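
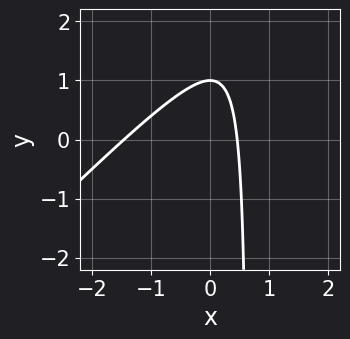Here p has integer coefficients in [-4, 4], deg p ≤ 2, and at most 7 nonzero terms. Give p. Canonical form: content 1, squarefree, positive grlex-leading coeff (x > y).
First, deg p = 2.
Next, from the visible intercepts: one y-axis crossing is at y = 1.
Finally, fitting integer coefficients to these (and the overall shape) gives p.

3*x^2 - 3*x*y + 3*x + 2*y - 2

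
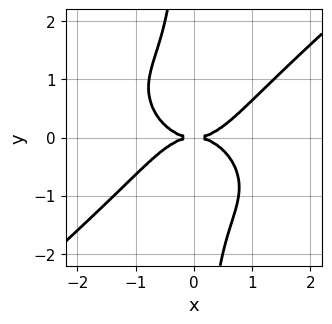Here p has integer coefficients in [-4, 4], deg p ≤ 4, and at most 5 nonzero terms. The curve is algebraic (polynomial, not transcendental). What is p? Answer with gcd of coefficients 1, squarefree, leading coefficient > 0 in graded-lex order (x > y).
deg p = 4. A generic line meets the curve in up to 4 points.
From the visible intercepts: it meets the x-axis at x = 0 (among the integer gridlines); it crosses the y-axis at the gridline y = 0.
Fitting integer coefficients to these (and the overall shape) gives p.

2*x^4 - 3*x*y^3 - 3*y^2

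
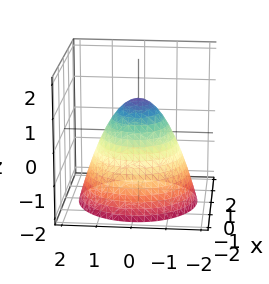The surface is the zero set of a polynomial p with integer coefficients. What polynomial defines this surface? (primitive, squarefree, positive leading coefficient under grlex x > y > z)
x^2 + y^2 + z - 1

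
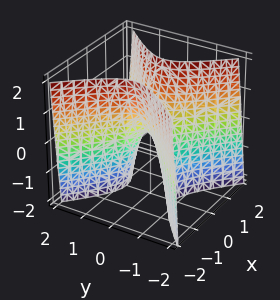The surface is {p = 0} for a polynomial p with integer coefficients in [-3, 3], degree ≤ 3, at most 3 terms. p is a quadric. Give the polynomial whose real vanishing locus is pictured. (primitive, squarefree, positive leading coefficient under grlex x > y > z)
3*x^2 - 3*y^2 - z

deg p = 2. A hyperbolic paraboloid; a quadric.
Symmetries: the y ↦ −y reflection is a symmetry, so y appears only in even powers; it's symmetric under x → −x, forcing even powers of x.
Checking where it meets the axes: it meets the y-axis at y = 0 (among the integer gridlines); it crosses the z-axis at the gridline z = 0; one x-axis crossing is at x = 0.
Fitting integer coefficients to these (and the overall shape) gives p.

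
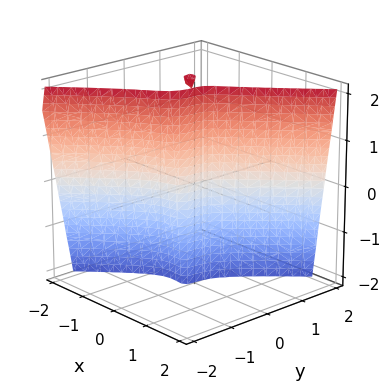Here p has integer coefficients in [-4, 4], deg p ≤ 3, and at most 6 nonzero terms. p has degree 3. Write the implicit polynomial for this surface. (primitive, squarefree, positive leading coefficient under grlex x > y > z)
2*x^3 - x*y*z - 2*y^3 + 2*x^2 + x

(a) Degree: the shape is more complex than any degree-2 surface, so deg p = 3.
(b) Reading off the gridlines: it meets the x-axis at x = 0 (among the integer gridlines); every point of the z-axis in the box is on the surface.
(c) Solving for integer coefficients yields p as stated.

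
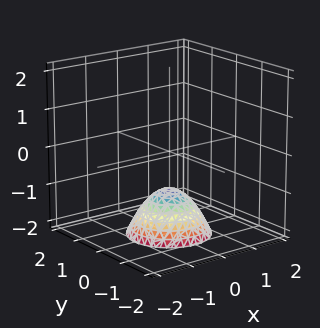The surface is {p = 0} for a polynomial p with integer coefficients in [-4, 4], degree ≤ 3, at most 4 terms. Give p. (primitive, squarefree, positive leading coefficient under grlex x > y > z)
x^2 + y^2 + z + 1

First, the degree is 2 — the shape is more complex than any degree-1 surface.
Next, symmetries: rotational symmetry about the z-axis ⇒ p depends on x, y only through x² + y².
Then, observable constraints: a circular section at z = -2 has radius exactly 1; it misses every integer gridline on the x-axis; no y-intercept at any integer in the box; it crosses the z-axis at the gridline z = -1.
Finally, putting this together gives p.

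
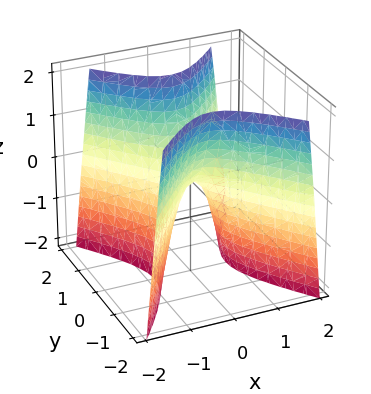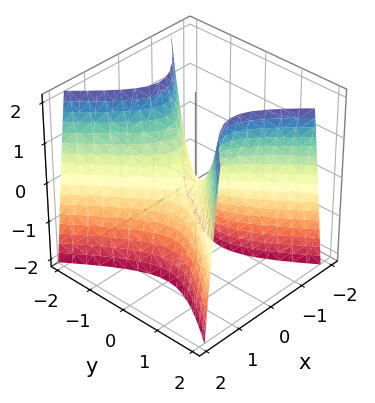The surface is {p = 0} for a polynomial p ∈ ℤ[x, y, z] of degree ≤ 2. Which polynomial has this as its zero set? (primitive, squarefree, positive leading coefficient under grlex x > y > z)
3*x^2 - 2*y^2 + z

(a) Degree: a saddle surface; a quadric, so deg p = 2.
(b) Symmetries: mirror symmetry y ↦ −y ⇒ only even powers of y; the x ↦ −x reflection is a symmetry, so x appears only in even powers.
(c) From the visible intercepts: it crosses the y-axis at the gridline y = 0; it meets the z-axis at z = 0 (among the integer gridlines); one x-axis crossing is at x = 0.
(d) Matching integer coefficients to the picture gives p.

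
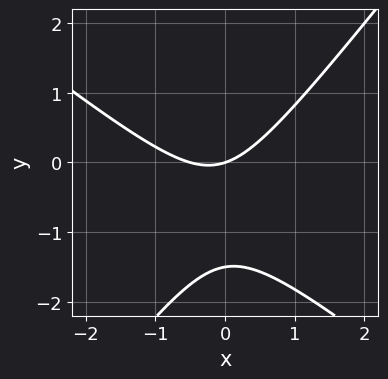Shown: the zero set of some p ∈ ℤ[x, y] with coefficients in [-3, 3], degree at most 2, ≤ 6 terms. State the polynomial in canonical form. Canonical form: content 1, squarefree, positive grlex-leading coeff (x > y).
1. Degree: a generic line meets the curve in up to 2 points, so deg p = 2.
2. Checking where it meets the axes: it crosses the x-axis at the gridline x = 0; it crosses the y-axis at the gridline y = 0.
3. Solving for integer coefficients yields p as stated.

2*x^2 + x*y - 2*y^2 + x - 3*y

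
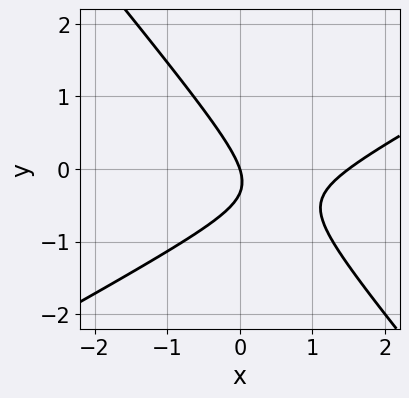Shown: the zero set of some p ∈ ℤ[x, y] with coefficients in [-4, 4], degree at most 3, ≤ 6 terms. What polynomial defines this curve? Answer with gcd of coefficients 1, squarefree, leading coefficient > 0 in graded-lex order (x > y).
2*x^2 - 2*x*y - 3*y^2 - 3*x - y

First, deg p = 2. No degree-1 curve has this shape.
Then, observable constraints: it meets the y-axis at y = 0 (among the integer gridlines); it crosses the x-axis at the gridline x = 0.
Finally, together with the visible shape, these determine p as stated.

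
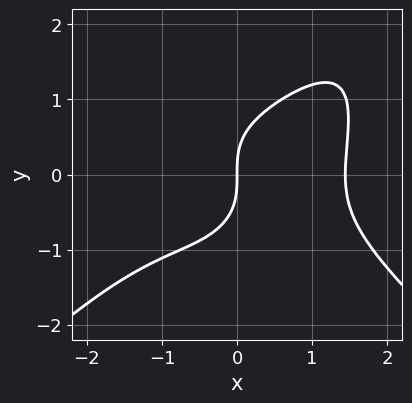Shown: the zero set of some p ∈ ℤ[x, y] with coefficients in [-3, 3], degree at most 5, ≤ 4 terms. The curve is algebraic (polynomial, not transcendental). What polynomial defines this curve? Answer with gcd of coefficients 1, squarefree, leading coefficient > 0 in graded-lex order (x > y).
First, degree: a generic line meets the curve in up to 4 points, so deg p = 4.
Then, reading off the gridlines: it meets the x-axis at x = 0 (among the integer gridlines); it meets the y-axis at y = 0 (among the integer gridlines).
Finally, these observations pin down the coefficients.

x^4 - x^2*y^2 + 2*y^3 - 3*x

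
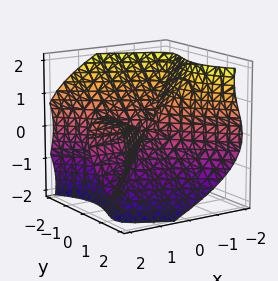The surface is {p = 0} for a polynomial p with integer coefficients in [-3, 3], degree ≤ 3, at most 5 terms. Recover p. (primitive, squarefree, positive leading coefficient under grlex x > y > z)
2*x^2*y - 3*x*z^2 - 2*y^3 - 2*z^3

The degree is 3 — a generic line meets the surface in up to 3 points.
Observable constraints: it meets the z-axis at z = 0 (among the integer gridlines); the visible x-axis segment lies entirely on the surface.
The integer polynomial consistent with all of this is the stated p.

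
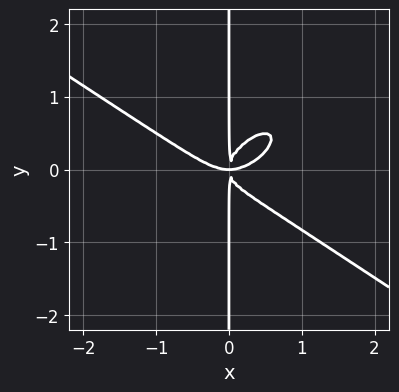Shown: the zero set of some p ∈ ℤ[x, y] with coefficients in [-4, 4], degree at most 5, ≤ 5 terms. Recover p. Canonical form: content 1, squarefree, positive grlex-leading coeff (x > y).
1. deg p = 4. The shape is more complex than any degree-3 curve.
2. From the axis intercepts and sections: every point of the y-axis in the box is on the curve.
3. The integer polynomial consistent with all of this is the stated p.

x^4 - x^2*y^2 + 2*x*y^3 - x^2*y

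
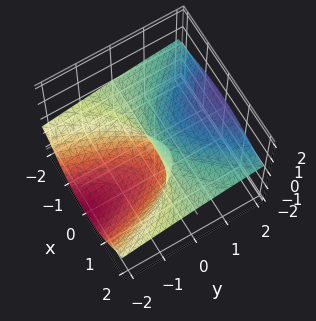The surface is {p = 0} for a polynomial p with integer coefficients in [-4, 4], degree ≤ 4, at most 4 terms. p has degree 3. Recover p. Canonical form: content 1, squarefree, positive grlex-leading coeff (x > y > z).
(a) Degree: a generic line meets the surface in up to 3 points, so deg p = 3.
(b) Against the integer gridlines: one y-axis crossing is at y = 0; it meets the z-axis at z = 0 (among the integer gridlines); the visible x-axis segment lies entirely on the surface.
(c) Solving for integer coefficients yields p as stated.

2*x^2*z + 2*z^3 + 3*z^2 - 2*y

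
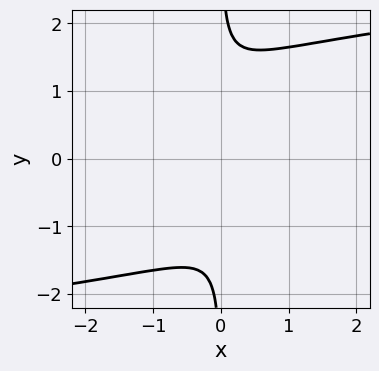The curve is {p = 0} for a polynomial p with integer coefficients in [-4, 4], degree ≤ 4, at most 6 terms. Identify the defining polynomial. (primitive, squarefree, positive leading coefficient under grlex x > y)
2*x*y^3 - 3*x^2 - 3*x*y - 1

1. Degree: no degree-3 curve has this shape, so deg p = 4.
2. From the axis intercepts and sections: no y-intercept at any integer in the box; the curve avoids every integer x-axis point in the box.
3. Fitting integer coefficients to these (and the overall shape) gives p.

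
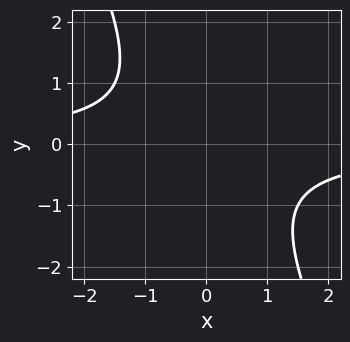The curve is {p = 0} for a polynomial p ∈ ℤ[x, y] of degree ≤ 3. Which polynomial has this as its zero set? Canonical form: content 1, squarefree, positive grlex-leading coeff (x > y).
Degree: a generic line meets the curve in up to 2 points, so deg p = 2.
Checking where it meets the axes: it misses every integer gridline on the x-axis; no y-intercept at any integer in the box.
Putting this together gives p.

2*x*y + y^2 + 2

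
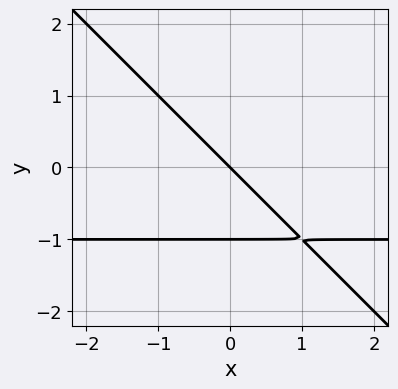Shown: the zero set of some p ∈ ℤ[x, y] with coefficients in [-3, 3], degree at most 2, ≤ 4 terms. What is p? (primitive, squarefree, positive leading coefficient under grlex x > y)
x*y + y^2 + x + y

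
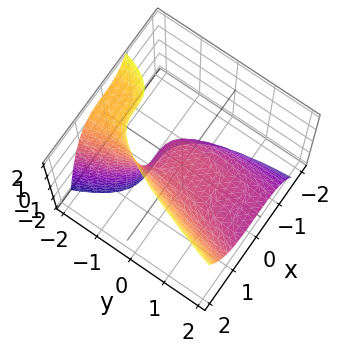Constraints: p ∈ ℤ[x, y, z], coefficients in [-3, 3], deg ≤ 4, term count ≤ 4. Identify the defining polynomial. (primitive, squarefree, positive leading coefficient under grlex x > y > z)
3*x^3 - y^2 - 3*y*z - 3*z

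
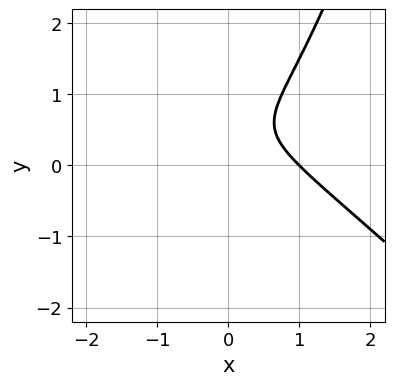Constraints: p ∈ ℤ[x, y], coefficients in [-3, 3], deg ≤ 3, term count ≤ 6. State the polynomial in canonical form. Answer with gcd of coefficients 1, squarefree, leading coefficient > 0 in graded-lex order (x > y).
x^3 + x^2*y - 2*y^2 + 2*y - 1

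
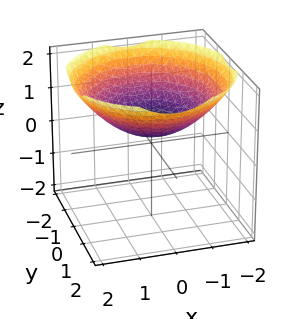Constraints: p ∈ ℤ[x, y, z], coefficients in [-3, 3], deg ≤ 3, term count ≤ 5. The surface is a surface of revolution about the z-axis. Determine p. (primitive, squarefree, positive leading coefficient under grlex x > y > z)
(a) The degree is 2 — a generic line meets the surface in up to 2 points.
(b) Symmetries: rotational symmetry about the z-axis ⇒ p depends on x, y only through x² + y².
(c) From the axis intercepts and sections: a circular section at z = 1 has radius between 1 and 2; no y-intercept at any integer in the box.
(d) Fitting integer coefficients to these (and the overall shape) gives p.

x^2 + y^2 - 3*z + 1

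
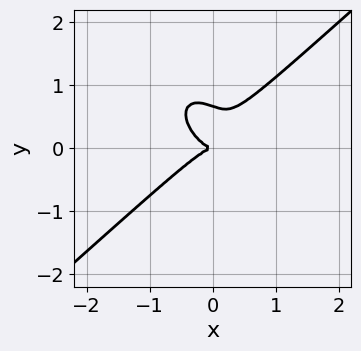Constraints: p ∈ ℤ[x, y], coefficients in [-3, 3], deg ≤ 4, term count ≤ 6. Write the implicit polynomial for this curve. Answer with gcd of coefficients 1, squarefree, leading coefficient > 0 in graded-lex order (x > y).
3*x^3 - x*y^2 - 3*y^3 + 2*y^2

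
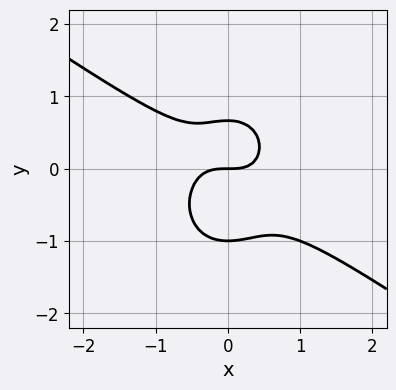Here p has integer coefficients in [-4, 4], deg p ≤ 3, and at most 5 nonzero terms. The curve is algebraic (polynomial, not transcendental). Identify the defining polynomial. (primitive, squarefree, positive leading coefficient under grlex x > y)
1. The degree is 3 — no degree-2 curve has this shape.
2. Against the integer gridlines: among the integer gridlines, it crosses the y-axis at y ∈ {-1, 0}; it meets the x-axis at x = 0 (among the integer gridlines).
3. These observations pin down the coefficients.

3*x^3 + 3*x^2*y + 3*y^3 + y^2 - 2*y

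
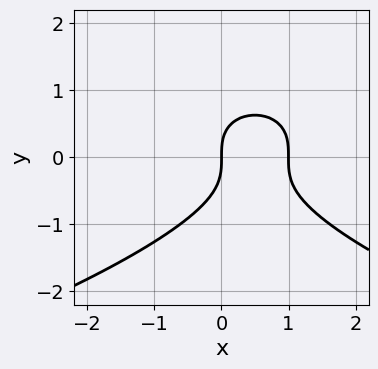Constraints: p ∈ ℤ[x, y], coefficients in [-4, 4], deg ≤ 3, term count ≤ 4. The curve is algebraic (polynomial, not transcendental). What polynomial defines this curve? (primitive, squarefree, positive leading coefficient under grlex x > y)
y^3 + x^2 - x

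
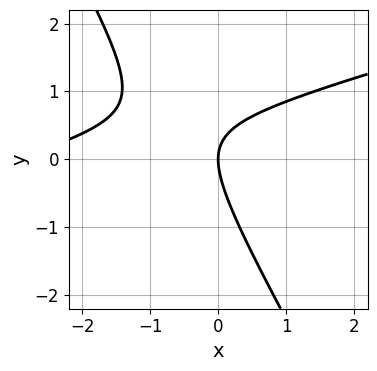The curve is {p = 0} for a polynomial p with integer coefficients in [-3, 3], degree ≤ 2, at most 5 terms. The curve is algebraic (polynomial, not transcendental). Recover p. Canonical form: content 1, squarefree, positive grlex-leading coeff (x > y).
x^2 - 3*x*y - 2*y^2 + 3*x

1. Degree: the shape is more complex than any degree-1 curve, so deg p = 2.
2. From the visible intercepts: it meets the y-axis at y = 0 (among the integer gridlines); one x-axis crossing is at x = 0.
3. Assembling these constraints gives the stated polynomial.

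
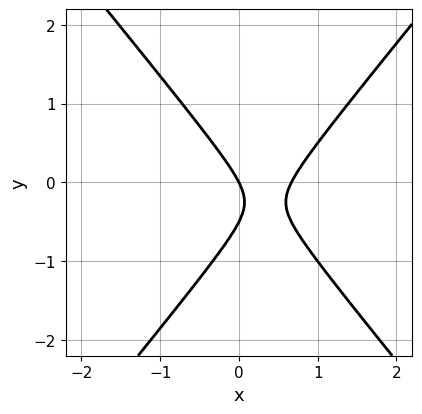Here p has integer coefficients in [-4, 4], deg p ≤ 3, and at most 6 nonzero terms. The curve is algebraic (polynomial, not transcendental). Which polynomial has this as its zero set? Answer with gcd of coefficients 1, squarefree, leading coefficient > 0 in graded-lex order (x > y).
First, degree: a generic line meets the curve in up to 2 points, so deg p = 2.
Then, from the axis intercepts and sections: one y-axis crossing is at y = 0; it crosses the x-axis at the gridline x = 0.
Finally, solving for integer coefficients yields p as stated.

3*x^2 - 2*y^2 - 2*x - y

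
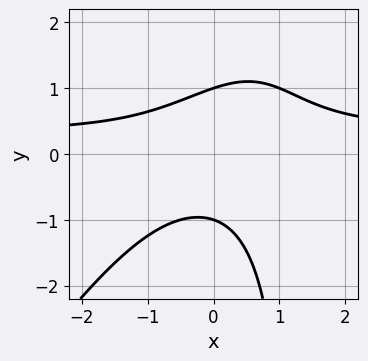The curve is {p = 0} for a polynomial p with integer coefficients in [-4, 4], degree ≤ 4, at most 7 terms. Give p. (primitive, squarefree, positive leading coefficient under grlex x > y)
deg p = 3.
From the visible intercepts: the curve avoids every integer x-axis point in the box; the y-axis gridline crossings are at y ∈ {-1, 1}.
Assembling these constraints gives the stated polynomial.

3*x^2*y - 2*x*y^2 - x^2 + 3*y^2 - 3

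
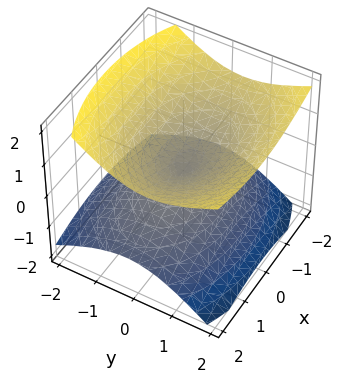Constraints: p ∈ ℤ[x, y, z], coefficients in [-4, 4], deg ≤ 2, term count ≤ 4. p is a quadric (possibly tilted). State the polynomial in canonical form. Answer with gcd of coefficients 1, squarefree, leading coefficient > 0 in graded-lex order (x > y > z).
(a) deg p = 2.
(b) Checking where it meets the axes: one z-axis crossing is at z = 0; it meets the x-axis at x = 0 (among the integer gridlines).
(c) Solving for integer coefficients yields p as stated.

x^2 + 2*y^2 - y*z - 3*z^2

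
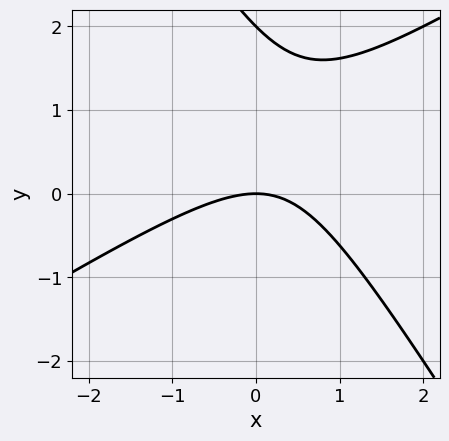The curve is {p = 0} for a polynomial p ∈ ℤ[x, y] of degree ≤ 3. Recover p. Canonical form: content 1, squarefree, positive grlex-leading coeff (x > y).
x^2 - x*y - y^2 + 2*y

1. deg p = 2. No degree-1 curve has this shape.
2. Observable constraints: it crosses the x-axis at the gridline x = 0; the y-axis gridline crossings are at y ∈ {0, 2}.
3. These observations pin down the coefficients.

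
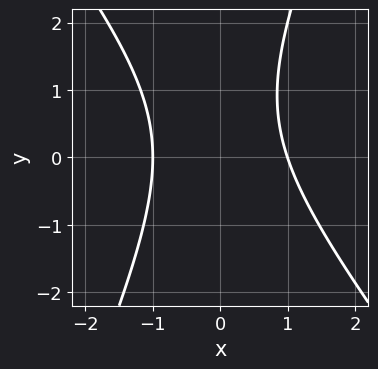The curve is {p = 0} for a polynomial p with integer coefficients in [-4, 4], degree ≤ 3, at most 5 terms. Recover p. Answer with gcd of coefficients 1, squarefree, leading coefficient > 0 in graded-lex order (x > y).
1. Degree: the shape is more complex than any degree-1 curve, so deg p = 2.
2. Checking where it meets the axes: no y-intercept at any integer in the box; among the integer gridlines, it crosses the x-axis at x ∈ {-1, 1}.
3. These observations pin down the coefficients.

3*x^2 + x*y - y^2 + y - 3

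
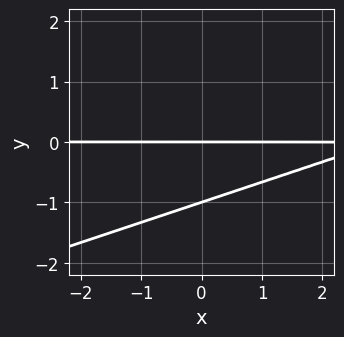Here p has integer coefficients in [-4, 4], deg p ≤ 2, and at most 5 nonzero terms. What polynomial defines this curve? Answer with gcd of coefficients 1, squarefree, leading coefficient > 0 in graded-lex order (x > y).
x*y - 3*y^2 - 3*y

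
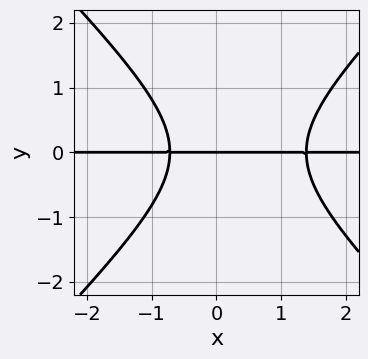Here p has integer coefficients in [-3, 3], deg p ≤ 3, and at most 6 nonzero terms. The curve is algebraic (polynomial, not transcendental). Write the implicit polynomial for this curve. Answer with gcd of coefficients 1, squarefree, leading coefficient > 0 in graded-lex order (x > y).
(a) Degree: no degree-2 curve has this shape, so deg p = 3.
(b) Observable constraints: one y-axis crossing is at y = 0; the visible x-axis segment lies entirely on the curve.
(c) The integer polynomial consistent with all of this is the stated p.

3*x^2*y - 3*y^3 - 2*x*y - 3*y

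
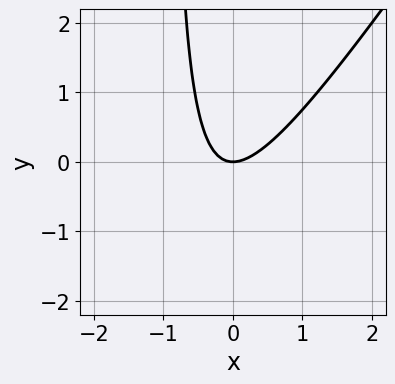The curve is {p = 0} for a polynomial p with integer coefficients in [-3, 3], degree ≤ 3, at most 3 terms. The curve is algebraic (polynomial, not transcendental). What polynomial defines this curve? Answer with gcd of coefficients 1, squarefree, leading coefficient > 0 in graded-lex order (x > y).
3*x^2 - 2*x*y - 2*y

First, the degree is 2 — a generic line meets the curve in up to 2 points.
Next, against the integer gridlines: one y-axis crossing is at y = 0; it meets the x-axis at x = 0 (among the integer gridlines).
Finally, matching integer coefficients to the picture gives p.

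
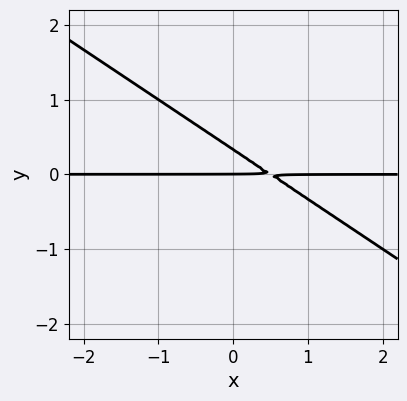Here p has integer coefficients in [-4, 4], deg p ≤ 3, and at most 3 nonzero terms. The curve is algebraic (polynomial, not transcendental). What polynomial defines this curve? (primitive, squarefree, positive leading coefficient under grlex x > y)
2*x*y + 3*y^2 - y

First, degree: no degree-1 curve has this shape, so deg p = 2.
Then, from the axis intercepts and sections: it meets the y-axis at y = 0 (among the integer gridlines); every point of the x-axis in the box is on the curve.
Finally, the integer polynomial consistent with all of this is the stated p.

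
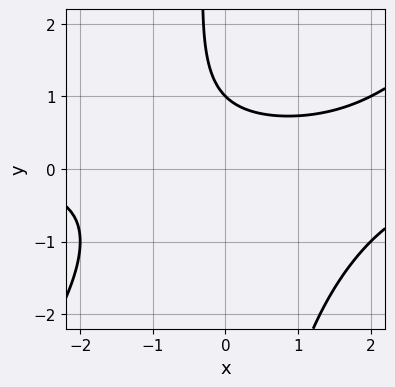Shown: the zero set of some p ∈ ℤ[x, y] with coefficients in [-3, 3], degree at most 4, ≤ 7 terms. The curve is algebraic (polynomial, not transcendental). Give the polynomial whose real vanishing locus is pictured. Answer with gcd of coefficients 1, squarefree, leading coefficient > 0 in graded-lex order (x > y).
x^2*y - x*y^2 - x*y - 2*y + 2

1. Degree: no degree-2 curve has this shape, so deg p = 3.
2. Observable constraints: it crosses the y-axis at the gridline y = 1; it misses every integer gridline on the x-axis.
3. Solving for integer coefficients yields p as stated.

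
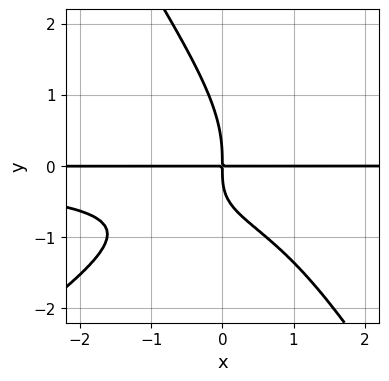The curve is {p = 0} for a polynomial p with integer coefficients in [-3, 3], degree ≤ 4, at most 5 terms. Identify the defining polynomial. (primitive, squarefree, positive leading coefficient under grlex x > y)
1. deg p = 4.
2. From the axis intercepts and sections: the visible x-axis segment lies entirely on the curve.
3. These observations pin down the coefficients.

x^2*y^2 - x*y^3 - y^4 - 2*x*y^2 - 2*x*y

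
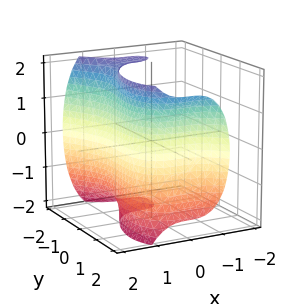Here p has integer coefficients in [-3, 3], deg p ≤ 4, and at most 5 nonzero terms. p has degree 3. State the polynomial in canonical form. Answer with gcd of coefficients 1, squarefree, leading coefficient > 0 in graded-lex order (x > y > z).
First, deg p = 3. No degree-2 surface has this shape.
Then, from the visible intercepts: it meets the x-axis at x = 1 (among the integer gridlines); it misses every integer gridline on the z-axis.
Finally, assembling these constraints gives the stated polynomial.

3*x^3 + y^3 - y*z^2 - 3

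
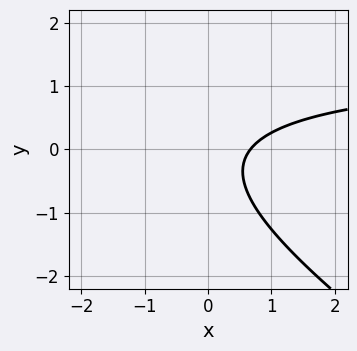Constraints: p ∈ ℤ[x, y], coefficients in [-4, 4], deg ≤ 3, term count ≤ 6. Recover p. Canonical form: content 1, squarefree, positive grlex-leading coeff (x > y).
(a) Degree: no degree-1 curve has this shape, so deg p = 2.
(b) Reading off the gridlines: the curve avoids every integer y-axis point in the box.
(c) Matching integer coefficients to the picture gives p.

2*x*y + 3*y^2 - 3*x + y + 2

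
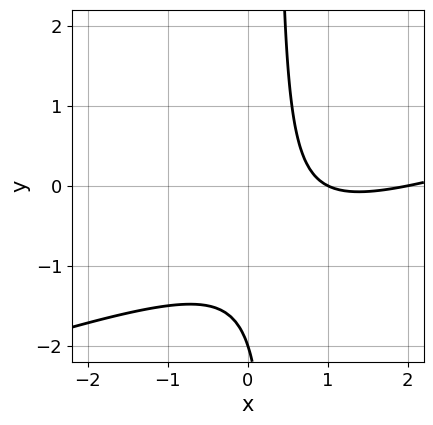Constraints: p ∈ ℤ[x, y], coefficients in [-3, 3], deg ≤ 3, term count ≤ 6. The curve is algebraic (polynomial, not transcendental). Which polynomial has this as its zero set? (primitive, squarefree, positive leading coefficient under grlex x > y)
x^2 - 3*x*y - 3*x + y + 2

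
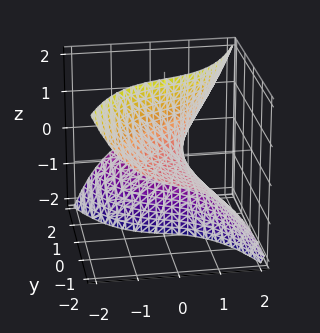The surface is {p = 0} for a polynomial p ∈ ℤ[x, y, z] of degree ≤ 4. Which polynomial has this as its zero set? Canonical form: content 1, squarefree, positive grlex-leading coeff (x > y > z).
x^3 - 3*y*z + 2*x - 1

First, the degree is 3 — no degree-2 surface has this shape.
Next, from the axis intercepts and sections: the surface avoids every integer y-axis point in the box; the surface avoids every integer z-axis point in the box.
Finally, the integer polynomial consistent with all of this is the stated p.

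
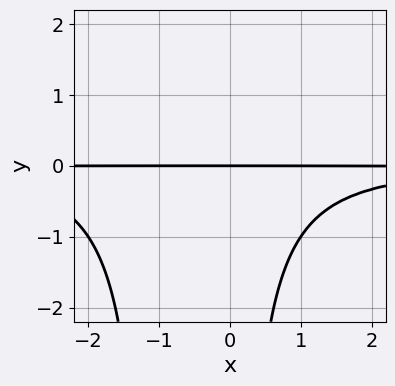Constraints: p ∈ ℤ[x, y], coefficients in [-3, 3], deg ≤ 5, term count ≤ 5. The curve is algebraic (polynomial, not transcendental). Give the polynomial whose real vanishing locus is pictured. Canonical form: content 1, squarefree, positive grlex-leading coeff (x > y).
x^2*y^2 + x*y^2 + 2*y

The degree is 4 — no degree-3 curve has this shape.
Observable constraints: it crosses the y-axis at the gridline y = 0; the visible x-axis segment lies entirely on the curve.
The integer polynomial consistent with all of this is the stated p.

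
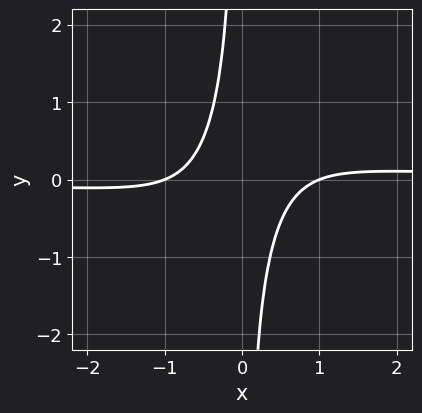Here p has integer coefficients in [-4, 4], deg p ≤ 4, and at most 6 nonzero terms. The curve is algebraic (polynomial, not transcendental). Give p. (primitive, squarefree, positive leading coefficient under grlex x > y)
deg p = 4. A generic line meets the curve in up to 4 points.
From the axis intercepts and sections: the curve avoids every integer y-axis point in the box; among the integer gridlines, it crosses the x-axis at x ∈ {-1, 1}.
Putting this together gives p.

3*x^3*y - x^2 + 2*x*y + 1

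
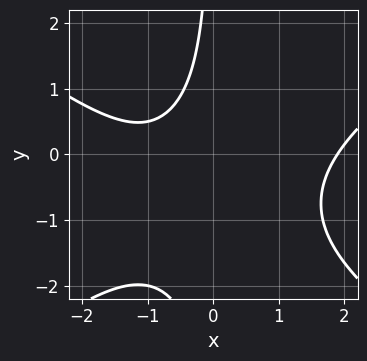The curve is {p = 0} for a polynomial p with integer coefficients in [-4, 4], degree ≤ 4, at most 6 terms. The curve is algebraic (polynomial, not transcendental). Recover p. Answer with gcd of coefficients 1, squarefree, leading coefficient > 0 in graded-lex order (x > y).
First, the degree is 3 — a generic line meets the curve in up to 3 points.
Next, reading off the gridlines: it misses every integer gridline on the y-axis.
Finally, together with the visible shape, these determine p as stated.

x^3 - 2*x*y^2 - 3*x*y - 2*x - 3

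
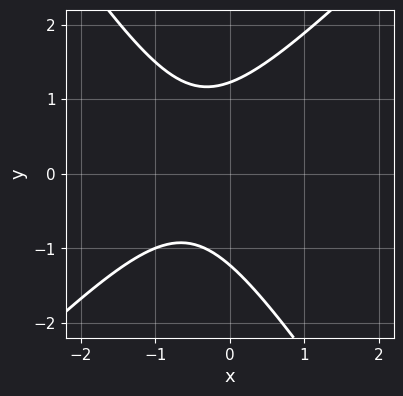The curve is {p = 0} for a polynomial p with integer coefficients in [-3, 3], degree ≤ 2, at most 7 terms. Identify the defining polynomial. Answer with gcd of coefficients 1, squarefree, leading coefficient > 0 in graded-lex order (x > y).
3*x^2 - x*y - 2*y^2 + 3*x + 3

(a) The degree is 2 — a generic line meets the curve in up to 2 points.
(b) From the visible intercepts: it misses every integer gridline on the x-axis.
(c) Matching integer coefficients to the picture gives p.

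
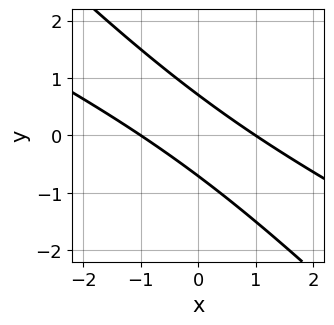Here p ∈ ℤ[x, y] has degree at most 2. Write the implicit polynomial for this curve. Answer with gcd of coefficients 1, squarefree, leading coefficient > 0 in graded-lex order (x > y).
x^2 + 3*x*y + 2*y^2 - 1

The degree is 2 — no degree-1 curve has this shape.
Checking where it meets the axes: among the integer gridlines, it crosses the x-axis at x ∈ {-1, 1}.
Putting this together gives p.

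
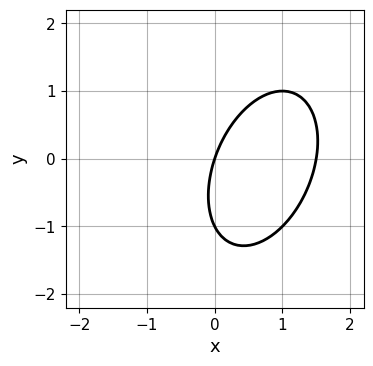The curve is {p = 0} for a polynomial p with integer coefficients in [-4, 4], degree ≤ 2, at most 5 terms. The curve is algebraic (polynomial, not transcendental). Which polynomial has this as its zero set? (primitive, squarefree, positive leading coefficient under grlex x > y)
2*x^2 - x*y + y^2 - 3*x + y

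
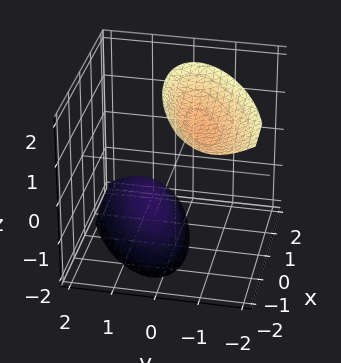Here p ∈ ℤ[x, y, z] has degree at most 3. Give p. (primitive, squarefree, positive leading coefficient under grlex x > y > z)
First, there are 2 components. They look like related sheets of one shape, so recover p as a whole.
Then, degree: the shape is more complex than any degree-1 surface, so deg p = 2.
Then, reading off the gridlines: no x-intercept at any integer in the box; the surface avoids every integer y-axis point in the box.
Finally, putting this together gives p.

x^2 - 2*x*y + 3*y^2 + 2*y*z - z^2 + 3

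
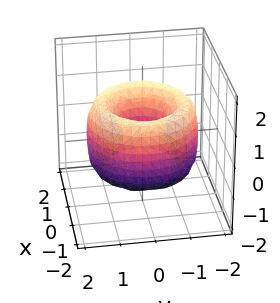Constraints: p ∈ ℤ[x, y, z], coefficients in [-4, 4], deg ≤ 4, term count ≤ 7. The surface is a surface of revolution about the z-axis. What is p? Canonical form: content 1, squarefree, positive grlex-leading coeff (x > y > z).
(a) The degree is 4 — no degree-3 surface has this shape.
(b) Symmetries: every cross-section ⟂ z is a circle, so x, y appear only via x² + y².
(c) Observable constraints: a circular section at z = 0 has radius between 0 and 1; no z-intercept at any integer in the box.
(d) These observations pin down the coefficients.

x^4 + 2*x^2*y^2 + y^4 - 3*x^2 - 3*y^2 + z^2 + 1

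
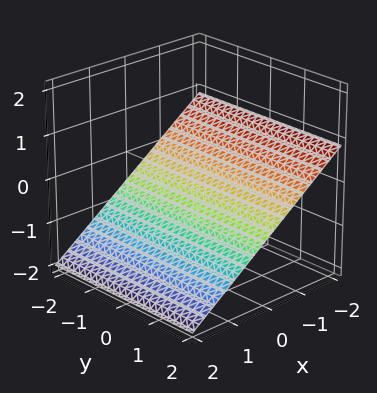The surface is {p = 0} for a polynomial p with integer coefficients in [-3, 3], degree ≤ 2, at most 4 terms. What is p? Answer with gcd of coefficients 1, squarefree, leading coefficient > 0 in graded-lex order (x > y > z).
1. Degree: every cross-section is a straight line — this is a plane, so deg p = 1.
2. Against the integer gridlines: one x-axis crossing is at x = -1; the surface avoids every integer y-axis point in the box.
3. The integer polynomial consistent with all of this is the stated p.

2*x + 3*z + 2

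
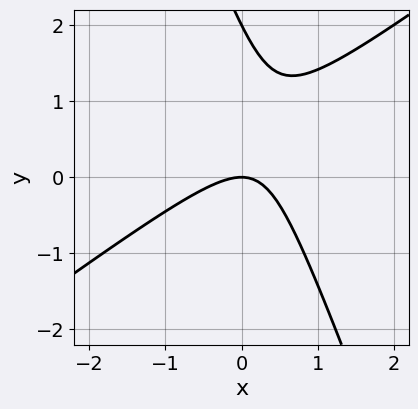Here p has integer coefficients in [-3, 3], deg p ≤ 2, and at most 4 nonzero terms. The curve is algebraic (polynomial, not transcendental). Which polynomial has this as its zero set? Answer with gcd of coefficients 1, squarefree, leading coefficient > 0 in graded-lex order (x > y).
2*x^2 - 2*x*y - y^2 + 2*y

1. deg p = 2. A generic line meets the curve in up to 2 points.
2. From the axis intercepts and sections: among the integer gridlines, it crosses the y-axis at y ∈ {0, 2}; one x-axis crossing is at x = 0.
3. Matching integer coefficients to the picture gives p.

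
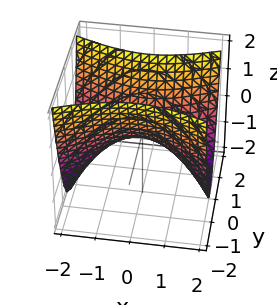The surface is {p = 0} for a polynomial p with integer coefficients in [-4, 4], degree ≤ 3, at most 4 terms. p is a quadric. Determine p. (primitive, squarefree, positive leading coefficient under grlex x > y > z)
x^2 - 3*y^2 + 2*z

Degree: a saddle surface; a quadric, so deg p = 2.
Symmetries: it's symmetric under x → −x, forcing even powers of x; it's symmetric under y → −y, forcing even powers of y.
Against the integer gridlines: it crosses the x-axis at the gridline x = 0; one z-axis crossing is at z = 0.
Putting this together gives p.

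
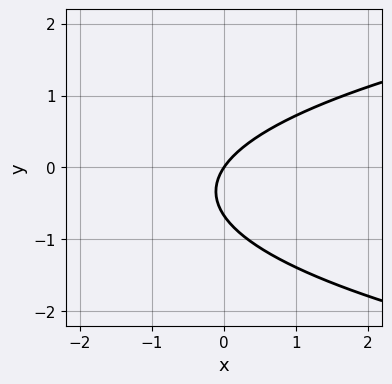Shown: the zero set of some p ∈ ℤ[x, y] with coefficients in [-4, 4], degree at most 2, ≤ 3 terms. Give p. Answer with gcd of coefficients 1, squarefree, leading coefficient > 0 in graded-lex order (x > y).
3*y^2 - 3*x + 2*y

First, the degree is 2 — no degree-1 curve has this shape.
Next, reading off the gridlines: one y-axis crossing is at y = 0; one x-axis crossing is at x = 0.
Finally, fitting integer coefficients to these (and the overall shape) gives p.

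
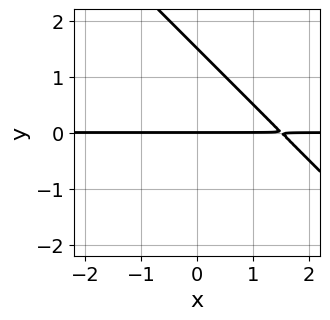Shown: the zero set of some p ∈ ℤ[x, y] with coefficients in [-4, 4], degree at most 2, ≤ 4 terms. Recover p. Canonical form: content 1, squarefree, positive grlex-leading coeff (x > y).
deg p = 2.
Observable constraints: it meets the y-axis at y = 0 (among the integer gridlines); every point of the x-axis in the box is on the curve.
Together with the visible shape, these determine p as stated.

2*x*y + 2*y^2 - 3*y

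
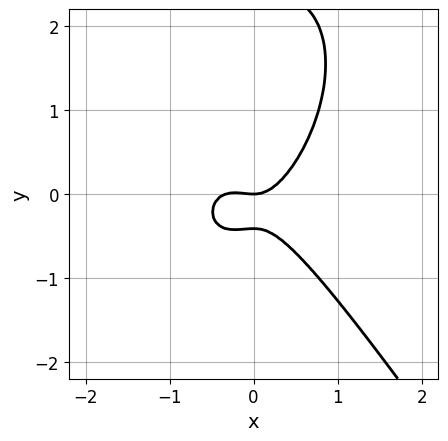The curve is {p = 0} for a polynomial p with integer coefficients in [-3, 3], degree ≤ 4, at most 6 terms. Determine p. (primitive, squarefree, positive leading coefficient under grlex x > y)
3*x^3 + y^3 + x^2 - 2*y^2 - y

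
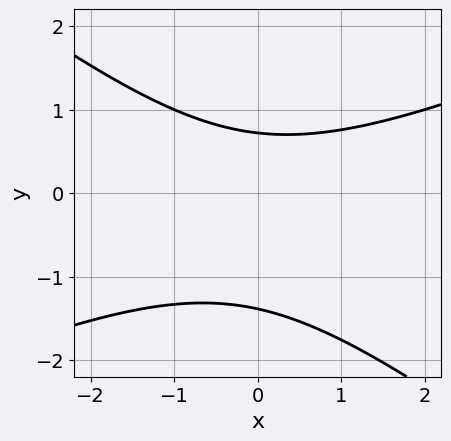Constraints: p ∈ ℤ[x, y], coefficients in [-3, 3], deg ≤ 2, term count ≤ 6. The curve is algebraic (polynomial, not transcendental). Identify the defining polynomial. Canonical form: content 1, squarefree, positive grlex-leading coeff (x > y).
x^2 - x*y - 3*y^2 - 2*y + 3

(a) Degree: no degree-1 curve has this shape, so deg p = 2.
(b) Checking where it meets the axes: it misses every integer gridline on the x-axis.
(c) Fitting integer coefficients to these (and the overall shape) gives p.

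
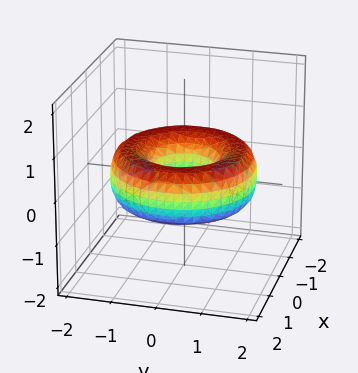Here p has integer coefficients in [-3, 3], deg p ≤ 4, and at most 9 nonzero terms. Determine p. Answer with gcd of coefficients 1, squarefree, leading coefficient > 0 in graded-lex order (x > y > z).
1. Degree: no degree-3 surface has this shape, so deg p = 4.
2. By symmetry, the surface is invariant under rotation about z: p = q(x² + y², z).
3. From the visible intercepts: it misses every integer gridline on the z-axis; a circular section at z = 0 has radius between 0 and 1.
4. These observations pin down the coefficients.

x^4 + 2*x^2*y^2 + y^4 - 3*x^2 - 3*y^2 + 3*z^2 + 1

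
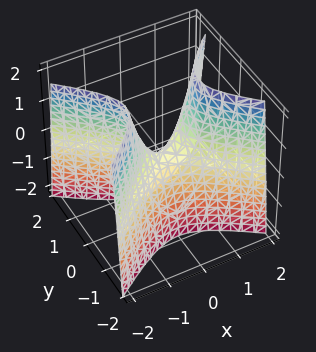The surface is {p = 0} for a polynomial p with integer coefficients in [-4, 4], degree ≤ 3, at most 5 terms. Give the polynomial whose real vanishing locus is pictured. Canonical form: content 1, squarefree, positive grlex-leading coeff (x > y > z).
1. The degree is 2 — a saddle surface; a quadric.
2. Symmetries: mirror symmetry x ↦ −x ⇒ only even powers of x; it's symmetric under y → −y, forcing even powers of y.
3. Against the integer gridlines: it crosses the z-axis at the gridline z = 0; one x-axis crossing is at x = 0; it crosses the y-axis at the gridline y = 0.
4. These observations pin down the coefficients.

2*x^2 - 3*y^2 - z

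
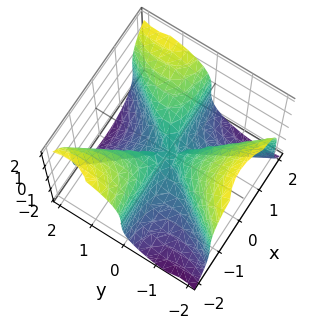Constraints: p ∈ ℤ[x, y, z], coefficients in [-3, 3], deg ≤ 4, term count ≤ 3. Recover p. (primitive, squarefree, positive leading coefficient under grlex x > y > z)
2*x^2*y - y^3 - z^3

deg p = 3. The shape is more complex than any degree-2 surface.
Against the integer gridlines: the visible x-axis segment lies entirely on the surface; it meets the y-axis at y = 0 (among the integer gridlines); it meets the z-axis at z = 0 (among the integer gridlines).
Assembling these constraints gives the stated polynomial.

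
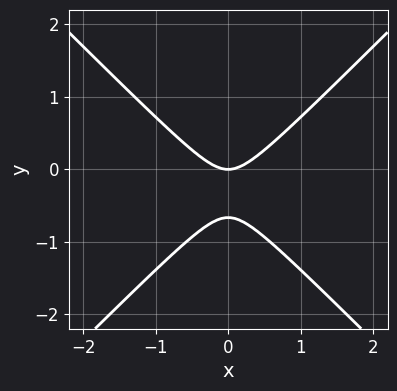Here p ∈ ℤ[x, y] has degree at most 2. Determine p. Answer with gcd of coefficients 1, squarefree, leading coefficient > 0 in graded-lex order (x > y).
3*x^2 - 3*y^2 - 2*y

First, degree: the shape is more complex than any degree-1 curve, so deg p = 2.
Then, symmetries: it's symmetric under x → −x, forcing even powers of x.
Next, from the visible intercepts: it meets the x-axis at x = 0 (among the integer gridlines); one y-axis crossing is at y = 0.
Finally, matching integer coefficients to the picture gives p.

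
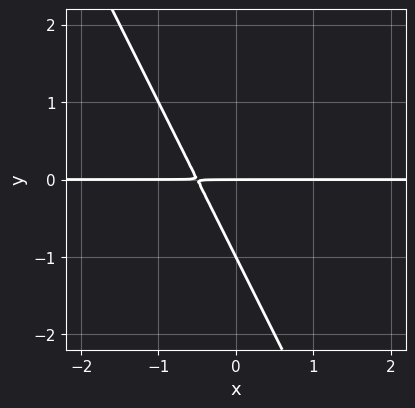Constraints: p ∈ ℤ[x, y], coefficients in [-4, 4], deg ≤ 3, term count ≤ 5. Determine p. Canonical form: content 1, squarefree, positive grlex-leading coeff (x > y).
2*x*y + y^2 + y

First, deg p = 2. No degree-1 curve has this shape.
Then, checking where it meets the axes: every point of the x-axis in the box is on the curve; the y-axis gridline crossings are at y ∈ {-1, 0}.
Finally, putting this together gives p.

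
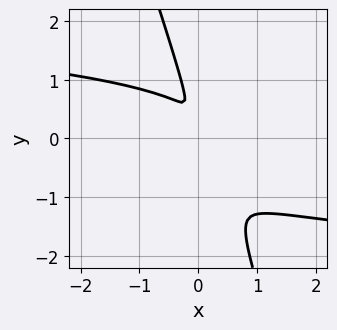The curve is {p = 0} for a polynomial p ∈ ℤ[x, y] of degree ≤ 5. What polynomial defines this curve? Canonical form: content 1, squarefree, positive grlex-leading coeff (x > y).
3*x*y^3 + y^4 + x*y^2 + 2*x^2

(a) Degree: no degree-3 curve has this shape, so deg p = 4.
(b) The integer polynomial consistent with all of this is the stated p.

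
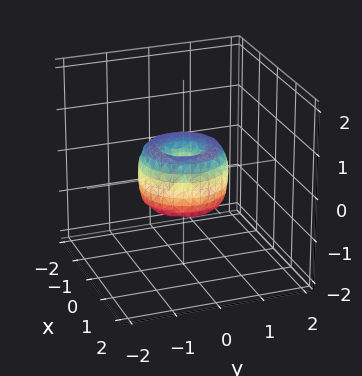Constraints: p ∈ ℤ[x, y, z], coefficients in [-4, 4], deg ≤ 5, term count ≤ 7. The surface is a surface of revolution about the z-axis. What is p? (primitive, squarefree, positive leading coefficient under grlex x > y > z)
2*x^4 + 4*x^2*y^2 + 2*y^4 - 2*x^2 - 2*y^2 + z^2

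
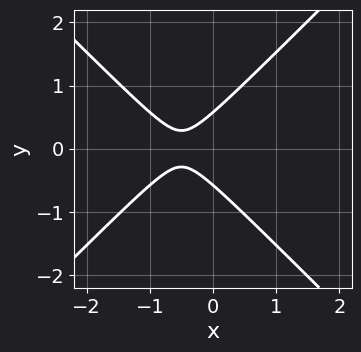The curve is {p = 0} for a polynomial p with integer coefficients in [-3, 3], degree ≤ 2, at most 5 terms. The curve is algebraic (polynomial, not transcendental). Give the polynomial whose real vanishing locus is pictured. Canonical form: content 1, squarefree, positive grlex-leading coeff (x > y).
1. The degree is 2 — a generic line meets the curve in up to 2 points.
2. Symmetries: mirror symmetry y ↦ −y ⇒ only even powers of y.
3. Checking where it meets the axes: the curve avoids every integer x-axis point in the box.
4. Assembling these constraints gives the stated polynomial.

3*x^2 - 3*y^2 + 3*x + 1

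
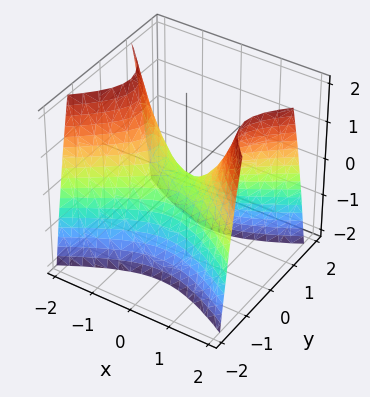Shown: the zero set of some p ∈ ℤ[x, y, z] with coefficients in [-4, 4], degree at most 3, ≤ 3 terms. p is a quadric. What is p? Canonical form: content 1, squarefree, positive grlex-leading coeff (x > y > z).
x^2 - 2*y^2 - z

First, deg p = 2. A hyperbolic paraboloid; a quadric.
Next, symmetries: it's symmetric under x → −x, forcing even powers of x; the y ↦ −y reflection is a symmetry, so y appears only in even powers.
Next, observable constraints: it meets the x-axis at x = 0 (among the integer gridlines); it meets the z-axis at z = 0 (among the integer gridlines); it crosses the y-axis at the gridline y = 0.
Finally, matching integer coefficients to the picture gives p.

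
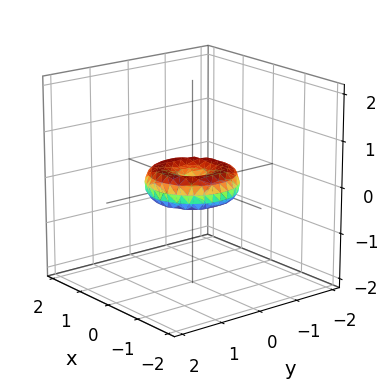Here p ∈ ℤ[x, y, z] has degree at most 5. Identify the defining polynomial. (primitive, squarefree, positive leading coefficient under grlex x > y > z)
First, deg p = 4. No degree-3 surface has this shape.
Next, by symmetry, the surface is invariant under rotation about z: p = q(x² + y², z).
Next, checking where it meets the axes: the y-axis gridline crossings are at y ∈ {-1, 0, 1}; among the integer gridlines, it crosses the x-axis at x ∈ {-1, 0, 1}.
Finally, these observations pin down the coefficients.

x^4 + 2*x^2*y^2 + y^4 - x^2 - y^2 + 2*z^2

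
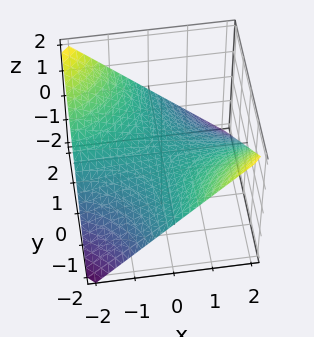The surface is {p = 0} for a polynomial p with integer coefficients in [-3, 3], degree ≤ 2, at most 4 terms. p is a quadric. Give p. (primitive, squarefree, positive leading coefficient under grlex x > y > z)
First, degree: a saddle surface; a quadric, so deg p = 2.
Then, from the axis intercepts and sections: every point of the x-axis in the box is on the surface; the visible y-axis segment lies entirely on the surface.
Finally, the integer polynomial consistent with all of this is the stated p.

x*y + 2*z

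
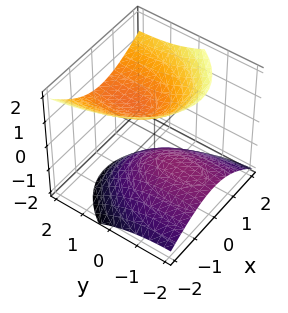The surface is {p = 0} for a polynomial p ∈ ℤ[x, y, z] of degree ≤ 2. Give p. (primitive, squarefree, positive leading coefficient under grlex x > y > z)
1. There are 2 components. Treating them together as one polynomial.
2. Degree: no degree-1 surface has this shape, so deg p = 2.
3. From the axis intercepts and sections: no y-intercept at any integer in the box; the surface avoids every integer x-axis point in the box.
4. Together with the visible shape, these determine p as stated.

3*x^2 - x*z + y^2 - 3*y*z - 3*z^2 + 2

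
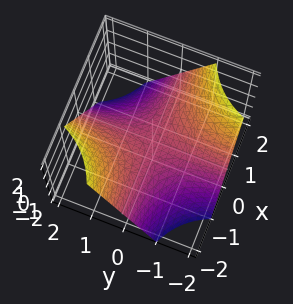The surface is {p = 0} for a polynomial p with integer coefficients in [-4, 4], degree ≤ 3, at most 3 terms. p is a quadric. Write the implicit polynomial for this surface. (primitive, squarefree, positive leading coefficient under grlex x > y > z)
x*y + z

1. The degree is 2 — a hyperbolic paraboloid; a quadric.
2. From the axis intercepts and sections: every point of the x-axis in the box is on the surface; every point of the y-axis in the box is on the surface.
3. Solving for integer coefficients yields p as stated.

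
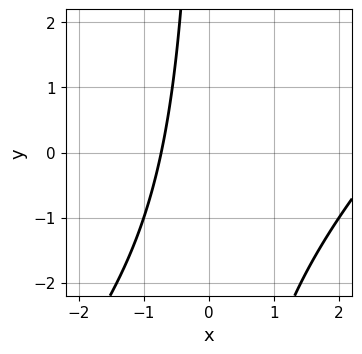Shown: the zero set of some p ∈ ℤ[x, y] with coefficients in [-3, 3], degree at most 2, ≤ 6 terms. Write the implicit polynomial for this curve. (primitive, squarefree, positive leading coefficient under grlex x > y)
x^2 - x*y - 2*x - 2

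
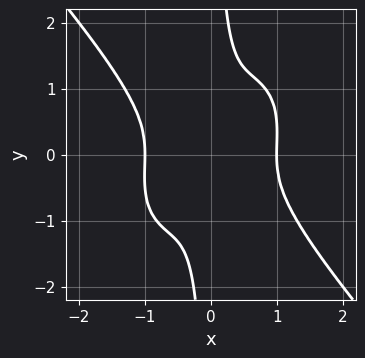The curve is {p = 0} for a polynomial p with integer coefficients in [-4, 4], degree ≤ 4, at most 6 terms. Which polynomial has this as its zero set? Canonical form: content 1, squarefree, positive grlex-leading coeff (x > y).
3*x^4 + 2*x*y^3 - 3*x^2 - y^2

First, deg p = 4. The shape is more complex than any degree-3 curve.
Then, from the axis intercepts and sections: the x-axis gridline crossings are at x ∈ {-1, 1}.
Finally, matching integer coefficients to the picture gives p.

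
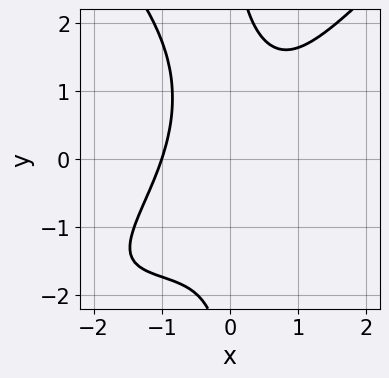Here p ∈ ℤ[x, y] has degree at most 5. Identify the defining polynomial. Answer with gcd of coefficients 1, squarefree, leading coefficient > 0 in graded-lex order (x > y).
x^3*y - x*y^3 + 3*x^3 - 2*x^2*y + 3

First, the degree is 4 — no degree-3 curve has this shape.
Then, against the integer gridlines: no y-intercept at any integer in the box; one x-axis crossing is at x = -1.
Finally, assembling these constraints gives the stated polynomial.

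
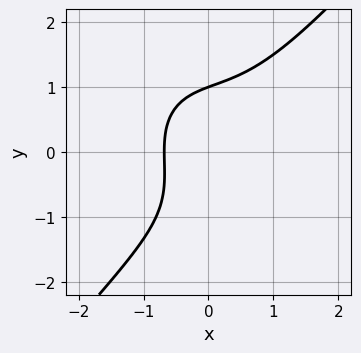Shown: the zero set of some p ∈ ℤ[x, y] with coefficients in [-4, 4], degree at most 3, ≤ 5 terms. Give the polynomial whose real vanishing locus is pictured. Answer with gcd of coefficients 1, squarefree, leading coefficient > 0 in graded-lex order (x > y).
Degree: no degree-2 curve has this shape, so deg p = 3.
Against the integer gridlines: it crosses the y-axis at the gridline y = 1.
Together with the visible shape, these determine p as stated.

3*x^3 - 2*y^3 - y^2 + 3*x + 3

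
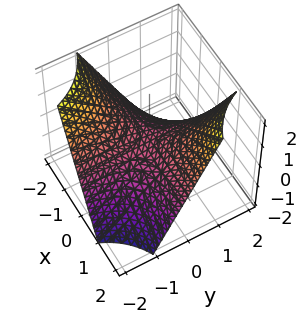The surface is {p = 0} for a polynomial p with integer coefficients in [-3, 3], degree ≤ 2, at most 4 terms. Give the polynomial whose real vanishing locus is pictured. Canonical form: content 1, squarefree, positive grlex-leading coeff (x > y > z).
x*y - z

deg p = 2.
From the visible intercepts: every point of the y-axis in the box is on the surface; the visible x-axis segment lies entirely on the surface; one z-axis crossing is at z = 0.
Solving for integer coefficients yields p as stated.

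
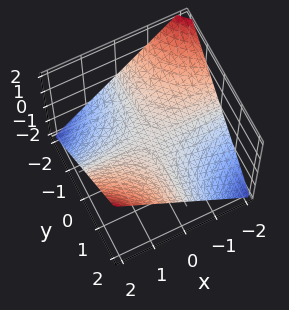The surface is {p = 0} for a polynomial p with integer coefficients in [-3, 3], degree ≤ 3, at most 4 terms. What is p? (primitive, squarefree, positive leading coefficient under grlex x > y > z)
x*y - 2*z

deg p = 2. A saddle surface; a quadric.
Against the integer gridlines: it crosses the z-axis at the gridline z = 0; every point of the y-axis in the box is on the surface; every point of the x-axis in the box is on the surface.
Solving for integer coefficients yields p as stated.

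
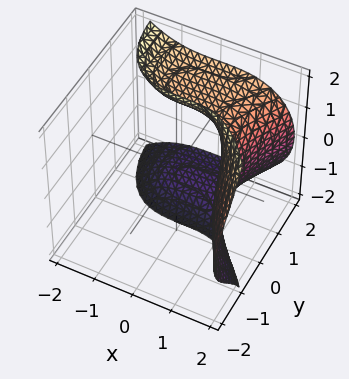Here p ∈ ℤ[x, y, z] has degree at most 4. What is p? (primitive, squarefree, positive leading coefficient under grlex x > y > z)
2*x^3 + 3*y*z^2 - 3*y^2 - 3

First, degree: the shape is more complex than any degree-2 surface, so deg p = 3.
Next, reading off the gridlines: no z-intercept at any integer in the box; no y-intercept at any integer in the box.
Finally, the integer polynomial consistent with all of this is the stated p.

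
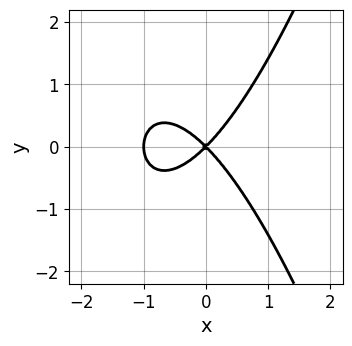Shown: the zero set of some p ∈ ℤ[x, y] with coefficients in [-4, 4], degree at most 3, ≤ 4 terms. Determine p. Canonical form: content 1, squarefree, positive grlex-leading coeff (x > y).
x^3 + x^2 - y^2

(a) The degree is 3 — no degree-2 curve has this shape.
(b) Symmetries: mirror symmetry y ↦ −y ⇒ only even powers of y.
(c) Against the integer gridlines: one y-axis crossing is at y = 0; the x-axis gridline crossings are at x ∈ {-1, 0}.
(d) Putting this together gives p.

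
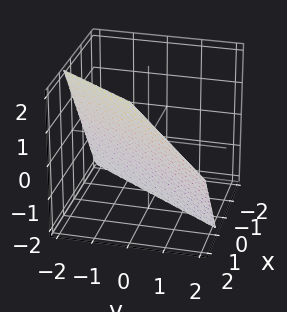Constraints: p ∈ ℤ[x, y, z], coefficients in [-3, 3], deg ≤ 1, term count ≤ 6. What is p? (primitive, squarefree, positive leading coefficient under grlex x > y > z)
1. Degree: the surface is flat (a plane), so deg p = 1.
2. Observable constraints: one z-axis crossing is at z = -1; it meets the y-axis at y = -1 (among the integer gridlines).
3. These observations pin down the coefficients.

3*x - 2*y - 2*z - 2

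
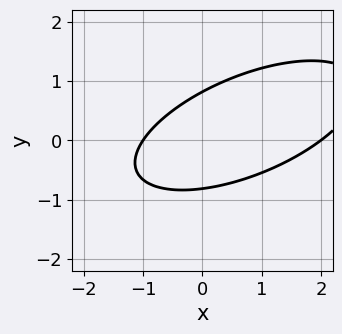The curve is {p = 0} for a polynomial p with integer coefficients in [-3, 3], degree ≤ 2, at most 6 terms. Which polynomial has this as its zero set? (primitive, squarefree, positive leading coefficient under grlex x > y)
First, degree: a generic line meets the curve in up to 2 points, so deg p = 2.
Next, checking where it meets the axes: the x-axis gridline crossings are at x ∈ {-1, 2}.
Finally, fitting integer coefficients to these (and the overall shape) gives p.

x^2 - 2*x*y + 3*y^2 - x - 2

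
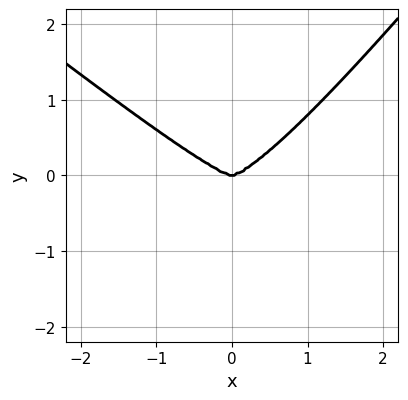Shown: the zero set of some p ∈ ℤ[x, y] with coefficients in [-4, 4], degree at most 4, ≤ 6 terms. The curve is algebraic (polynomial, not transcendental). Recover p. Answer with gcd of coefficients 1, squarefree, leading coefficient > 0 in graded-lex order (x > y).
2*x^4 + x^3*y - 2*x^2*y^2 - 3*y^3

(a) The degree is 4 — no degree-3 curve has this shape.
(b) Reading off the gridlines: it crosses the y-axis at the gridline y = 0; one x-axis crossing is at x = 0.
(c) Together with the visible shape, these determine p as stated.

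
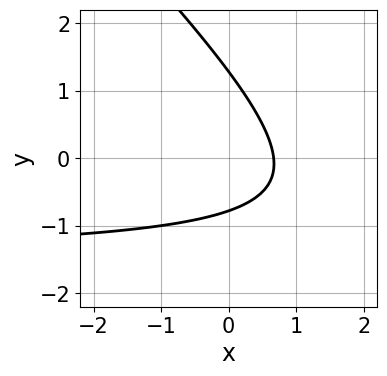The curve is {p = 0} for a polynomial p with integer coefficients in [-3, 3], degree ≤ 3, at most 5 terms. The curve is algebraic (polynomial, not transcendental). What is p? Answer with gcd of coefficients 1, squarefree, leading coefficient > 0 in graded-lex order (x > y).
2*x*y + 2*y^2 + 3*x - y - 2

Degree: a generic line meets the curve in up to 2 points, so deg p = 2.
Putting this together gives p.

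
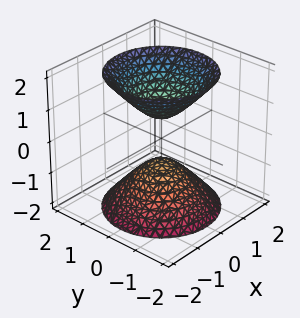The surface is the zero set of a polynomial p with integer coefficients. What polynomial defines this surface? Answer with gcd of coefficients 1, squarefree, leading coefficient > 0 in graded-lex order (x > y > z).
(a) The picture has 2 separate pieces.
(b) deg p = 2.
(c) By symmetry, the surface is invariant under rotation about z: p = q(x² + y², z).
(d) From the visible intercepts: the surface avoids every integer x-axis point in the box; it misses every integer gridline on the y-axis.
(e) Matching integer coefficients to the picture gives p.

3*x^2 + 3*y^2 - 2*z^2 + 1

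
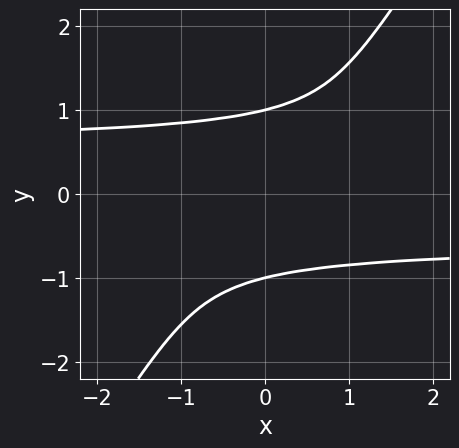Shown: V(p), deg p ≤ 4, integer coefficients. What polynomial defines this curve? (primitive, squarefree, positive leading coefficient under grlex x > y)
3*x*y^3 - 2*y^4 - x*y + 2

1. deg p = 4.
2. From the axis intercepts and sections: the y-axis gridline crossings are at y ∈ {-1, 1}; the curve avoids every integer x-axis point in the box.
3. These observations pin down the coefficients.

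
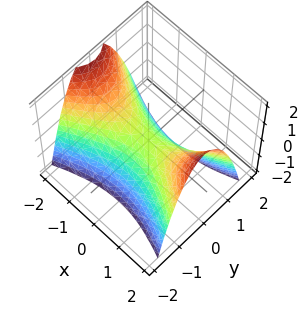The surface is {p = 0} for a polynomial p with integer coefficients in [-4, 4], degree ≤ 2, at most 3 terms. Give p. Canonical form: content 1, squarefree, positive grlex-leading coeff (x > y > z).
x^2 - 3*y^2 - 2*z

(a) Degree: a saddle surface; a quadric, so deg p = 2.
(b) Symmetries: mirror symmetry y ↦ −y ⇒ only even powers of y; the x ↦ −x reflection is a symmetry, so x appears only in even powers.
(c) From the axis intercepts and sections: it meets the z-axis at z = 0 (among the integer gridlines); it meets the x-axis at x = 0 (among the integer gridlines); it crosses the y-axis at the gridline y = 0.
(d) Putting this together gives p.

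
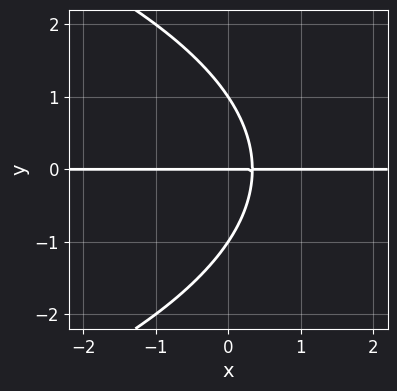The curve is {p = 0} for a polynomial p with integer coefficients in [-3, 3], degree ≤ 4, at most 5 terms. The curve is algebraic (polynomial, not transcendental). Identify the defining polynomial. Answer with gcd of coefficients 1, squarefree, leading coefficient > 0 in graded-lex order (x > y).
y^3 + 3*x*y - y

deg p = 3. A generic line meets the curve in up to 3 points.
From the axis intercepts and sections: among the integer gridlines, it crosses the y-axis at y ∈ {-1, 0, 1}; the visible x-axis segment lies entirely on the curve.
Putting this together gives p.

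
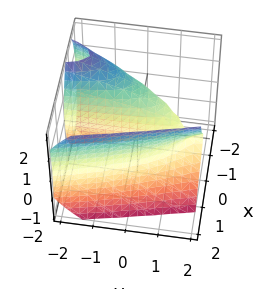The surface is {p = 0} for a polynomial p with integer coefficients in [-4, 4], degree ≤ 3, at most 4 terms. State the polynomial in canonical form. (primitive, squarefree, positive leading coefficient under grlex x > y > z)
2*x^3 + 2*x*y - z^2 - 3*x

1. The picture has 2 separate pieces. They look like related sheets of one shape, so recover p as a whole.
2. The degree is 3 — no degree-2 surface has this shape.
3. From the axis intercepts and sections: the visible y-axis segment lies entirely on the surface; it meets the x-axis at x = 0 (among the integer gridlines); one z-axis crossing is at z = 0.
4. Together with the visible shape, these determine p as stated.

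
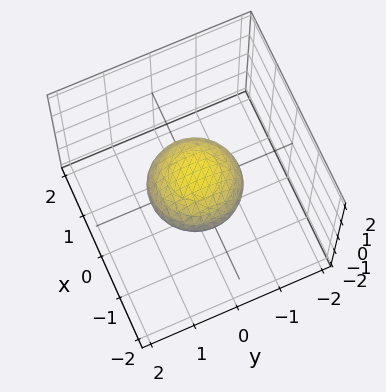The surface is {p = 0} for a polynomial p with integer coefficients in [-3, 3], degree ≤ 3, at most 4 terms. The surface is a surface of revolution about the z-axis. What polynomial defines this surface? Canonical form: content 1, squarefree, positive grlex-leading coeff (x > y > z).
x^2 + y^2 + 2*z^2 - 1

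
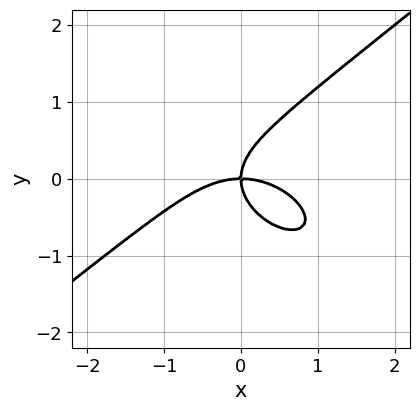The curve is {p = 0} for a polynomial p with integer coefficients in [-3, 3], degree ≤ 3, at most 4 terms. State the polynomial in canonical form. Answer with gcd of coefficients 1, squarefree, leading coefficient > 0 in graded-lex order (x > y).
x^3 - 2*y^3 + 2*x*y

deg p = 3. No degree-2 curve has this shape.
Checking where it meets the axes: it crosses the y-axis at the gridline y = 0; it crosses the x-axis at the gridline x = 0.
Fitting integer coefficients to these (and the overall shape) gives p.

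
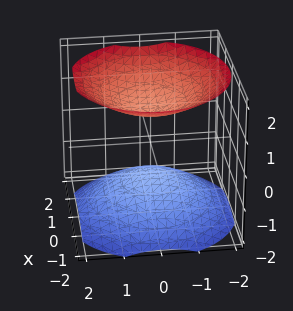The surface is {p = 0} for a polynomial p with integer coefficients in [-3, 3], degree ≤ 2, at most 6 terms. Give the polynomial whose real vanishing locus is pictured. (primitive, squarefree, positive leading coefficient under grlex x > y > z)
2*x^2 + 2*y^2 - 3*z^2 + 3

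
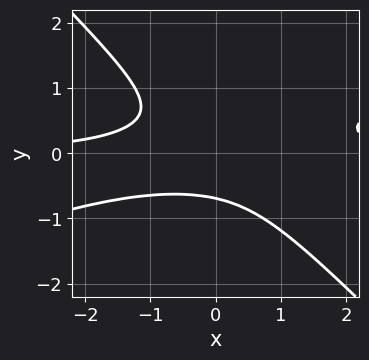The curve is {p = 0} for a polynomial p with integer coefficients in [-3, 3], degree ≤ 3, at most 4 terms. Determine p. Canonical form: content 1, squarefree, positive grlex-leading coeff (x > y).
x^2*y - 2*x*y^2 - 3*y^3 - 1

1. deg p = 3. No degree-2 curve has this shape.
2. From the axis intercepts and sections: it misses every integer gridline on the x-axis.
3. The integer polynomial consistent with all of this is the stated p.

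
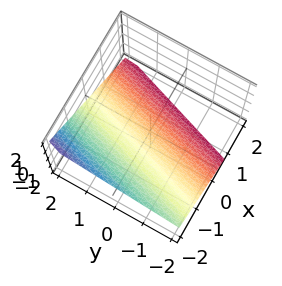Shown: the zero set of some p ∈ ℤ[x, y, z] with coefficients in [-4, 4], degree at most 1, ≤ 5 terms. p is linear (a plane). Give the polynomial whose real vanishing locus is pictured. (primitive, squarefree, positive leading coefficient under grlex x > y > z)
First, deg p = 1.
Then, against the integer gridlines: it meets the y-axis at y = 2 (among the integer gridlines).
Finally, these observations pin down the coefficients.

3*x - y + 3*z + 2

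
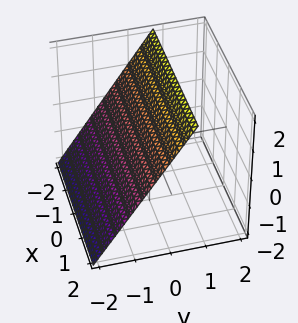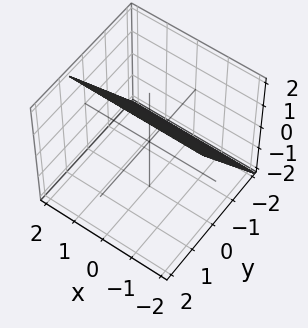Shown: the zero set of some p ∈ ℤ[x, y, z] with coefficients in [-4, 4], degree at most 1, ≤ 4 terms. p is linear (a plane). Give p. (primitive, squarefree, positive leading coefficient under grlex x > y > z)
3*y - 2*z + 2

First, the degree is 1 — every cross-section is a straight line — this is a plane.
Next, reading off the gridlines: no x-intercept at any integer in the box; it crosses the z-axis at the gridline z = 1.
Finally, solving for integer coefficients yields p as stated.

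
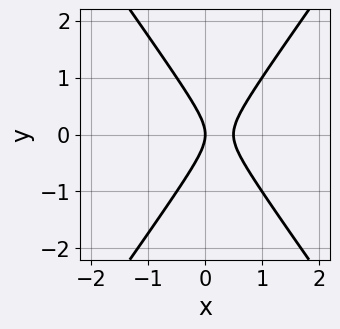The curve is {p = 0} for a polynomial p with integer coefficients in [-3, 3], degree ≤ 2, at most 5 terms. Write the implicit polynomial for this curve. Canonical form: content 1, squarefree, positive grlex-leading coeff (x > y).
(a) Degree: a generic line meets the curve in up to 2 points, so deg p = 2.
(b) Symmetries: mirror symmetry y ↦ −y ⇒ only even powers of y.
(c) Against the integer gridlines: it crosses the x-axis at the gridline x = 0; it meets the y-axis at y = 0 (among the integer gridlines).
(d) These observations pin down the coefficients.

2*x^2 - y^2 - x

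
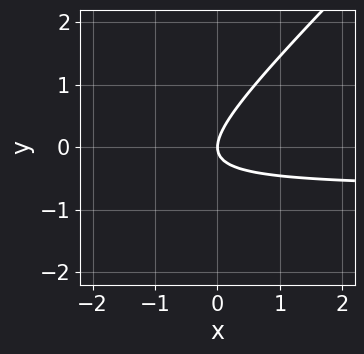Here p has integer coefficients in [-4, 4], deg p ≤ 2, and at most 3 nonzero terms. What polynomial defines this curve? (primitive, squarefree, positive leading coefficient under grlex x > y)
Degree: no degree-1 curve has this shape, so deg p = 2.
From the visible intercepts: one y-axis crossing is at y = 0; one x-axis crossing is at x = 0.
Solving for integer coefficients yields p as stated.

3*x*y - 3*y^2 + 2*x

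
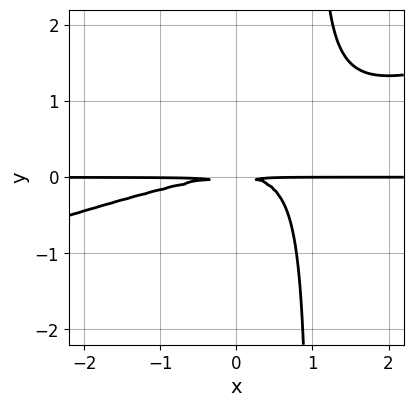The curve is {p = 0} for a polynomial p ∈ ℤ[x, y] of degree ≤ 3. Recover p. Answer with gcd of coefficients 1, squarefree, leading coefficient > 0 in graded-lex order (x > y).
x^2*y - 3*x*y^2 + 3*y^2

First, the degree is 3 — the shape is more complex than any degree-2 curve.
Next, observable constraints: every point of the x-axis in the box is on the curve.
Finally, solving for integer coefficients yields p as stated.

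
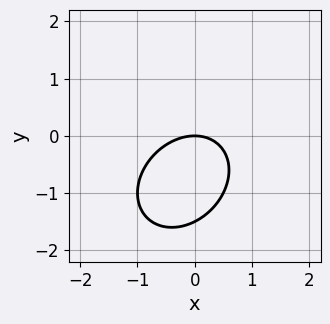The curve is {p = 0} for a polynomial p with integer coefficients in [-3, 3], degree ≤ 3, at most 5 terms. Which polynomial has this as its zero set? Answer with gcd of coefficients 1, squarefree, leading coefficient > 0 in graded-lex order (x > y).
(a) Degree: a generic line meets the curve in up to 2 points, so deg p = 2.
(b) Observable constraints: it meets the y-axis at y = 0 (among the integer gridlines); it crosses the x-axis at the gridline x = 0.
(c) These observations pin down the coefficients.

2*x^2 - x*y + 2*y^2 + 3*y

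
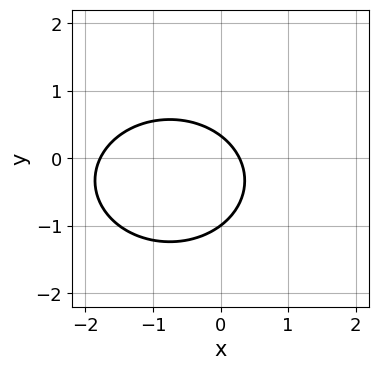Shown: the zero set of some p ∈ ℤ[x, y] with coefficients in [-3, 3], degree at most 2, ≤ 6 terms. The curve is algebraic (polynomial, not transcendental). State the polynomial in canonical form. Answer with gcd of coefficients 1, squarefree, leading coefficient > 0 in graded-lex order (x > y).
2*x^2 + 3*y^2 + 3*x + 2*y - 1

1. The degree is 2 — the shape is more complex than any degree-1 curve.
2. From the visible intercepts: it crosses the y-axis at the gridline y = -1.
3. Matching integer coefficients to the picture gives p.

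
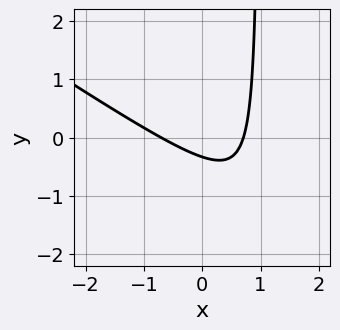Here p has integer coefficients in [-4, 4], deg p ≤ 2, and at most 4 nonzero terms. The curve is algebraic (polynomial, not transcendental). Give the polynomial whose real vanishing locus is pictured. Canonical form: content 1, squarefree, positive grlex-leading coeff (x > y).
1. Degree: the shape is more complex than any degree-1 curve, so deg p = 2.
2. Matching integer coefficients to the picture gives p.

2*x^2 + 3*x*y - 3*y - 1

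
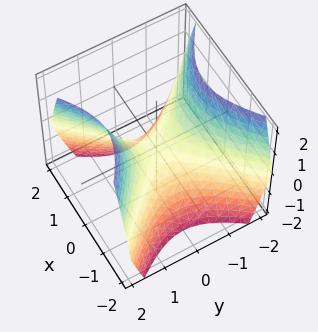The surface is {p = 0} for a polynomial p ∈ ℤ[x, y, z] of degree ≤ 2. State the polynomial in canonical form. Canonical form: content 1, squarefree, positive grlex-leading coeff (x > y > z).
First, deg p = 2.
Then, symmetries: the y ↦ −y reflection is a symmetry, so y appears only in even powers; it's symmetric under x → −x, forcing even powers of x.
Next, from the visible intercepts: one x-axis crossing is at x = 0; it crosses the z-axis at the gridline z = 0; one y-axis crossing is at y = 0.
Finally, these observations pin down the coefficients.

x^2 - y^2 + z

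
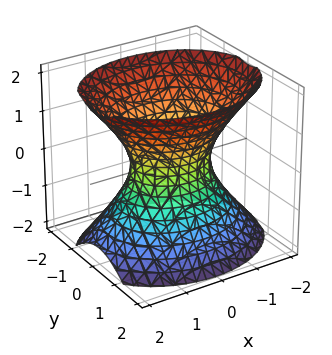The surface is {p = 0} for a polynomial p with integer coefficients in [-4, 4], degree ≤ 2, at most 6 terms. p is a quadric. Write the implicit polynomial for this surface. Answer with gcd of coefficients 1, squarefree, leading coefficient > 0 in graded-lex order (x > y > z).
2*x^2 + 3*y^2 - 2*z^2 - 2

First, deg p = 2. An hourglass — one-sheet hyperboloid; a quadric.
Then, symmetries: it's symmetric under x → −x, forcing even powers of x; it's symmetric under z → −z, forcing even powers of z; it's symmetric under y → −y, forcing even powers of y.
Then, observable constraints: no z-intercept at any integer in the box; among the integer gridlines, it crosses the x-axis at x ∈ {-1, 1}.
Finally, assembling these constraints gives the stated polynomial.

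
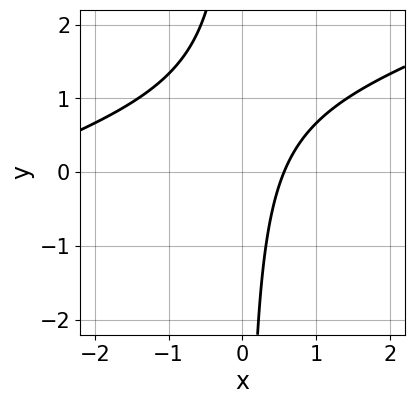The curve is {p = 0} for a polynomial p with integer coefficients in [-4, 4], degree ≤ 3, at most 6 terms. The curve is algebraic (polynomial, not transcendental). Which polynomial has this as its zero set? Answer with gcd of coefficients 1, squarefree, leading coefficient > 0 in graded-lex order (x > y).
x^2 - 3*x*y + 3*x - 2

First, the degree is 2 — no degree-1 curve has this shape.
Next, from the axis intercepts and sections: it misses every integer gridline on the y-axis.
Finally, matching integer coefficients to the picture gives p.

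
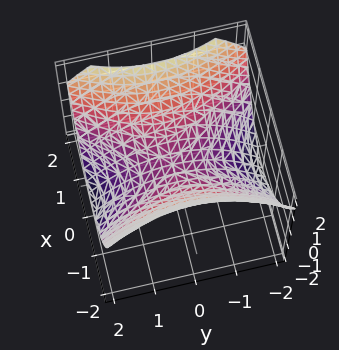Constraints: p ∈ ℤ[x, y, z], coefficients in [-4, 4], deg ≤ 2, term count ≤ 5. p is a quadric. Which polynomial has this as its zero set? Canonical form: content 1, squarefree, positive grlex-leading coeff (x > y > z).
First, the degree is 2 — a hyperbolic paraboloid; a quadric.
Then, symmetries: the y ↦ −y reflection is a symmetry, so y appears only in even powers; it's symmetric under x → −x, forcing even powers of x.
Next, from the axis intercepts and sections: it crosses the y-axis at the gridline y = 0; one z-axis crossing is at z = 0; it meets the x-axis at x = 0 (among the integer gridlines).
Finally, solving for integer coefficients yields p as stated.

2*x^2 - y^2 - 3*z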